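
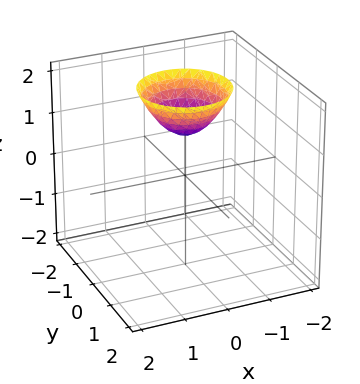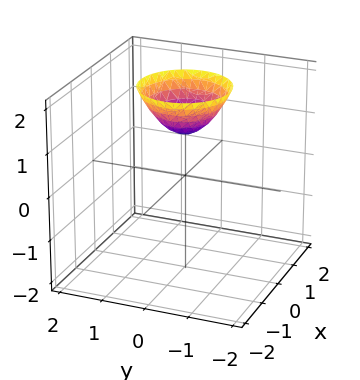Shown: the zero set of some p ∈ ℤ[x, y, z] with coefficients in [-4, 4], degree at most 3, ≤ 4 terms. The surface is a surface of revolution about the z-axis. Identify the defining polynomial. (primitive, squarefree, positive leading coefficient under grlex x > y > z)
Degree: a generic line meets the surface in up to 2 points, so deg p = 2.
By symmetry, the surface is invariant under rotation about z: p = q(x² + y², z).
From the axis intercepts and sections: no y-intercept at any integer in the box; it crosses the z-axis at the gridline z = 1; a circular section at z = 2 has radius exactly 1; no x-intercept at any integer in the box.
Matching integer coefficients to the picture gives p.

x^2 + y^2 - z + 1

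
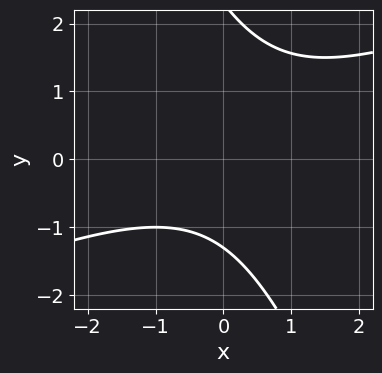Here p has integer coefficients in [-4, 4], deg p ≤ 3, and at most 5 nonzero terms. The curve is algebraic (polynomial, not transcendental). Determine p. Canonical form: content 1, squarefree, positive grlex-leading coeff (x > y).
x^2 - 2*x*y - y^2 + y + 3

1. deg p = 2.
2. From the axis intercepts and sections: the curve avoids every integer x-axis point in the box.
3. Solving for integer coefficients yields p as stated.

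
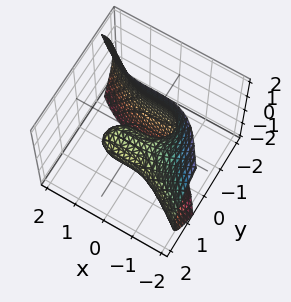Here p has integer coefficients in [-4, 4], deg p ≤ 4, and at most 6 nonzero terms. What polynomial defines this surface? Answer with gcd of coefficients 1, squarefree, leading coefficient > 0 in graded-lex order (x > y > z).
Degree: a generic line meets the surface in up to 3 points, so deg p = 3.
From the axis intercepts and sections: among the integer gridlines, it crosses the y-axis at y ∈ {-1, 0, 1}; one z-axis crossing is at z = 0.
These observations pin down the coefficients.

x^3 + 2*y^3 + 2*y*z^2 + z^2 - 2*y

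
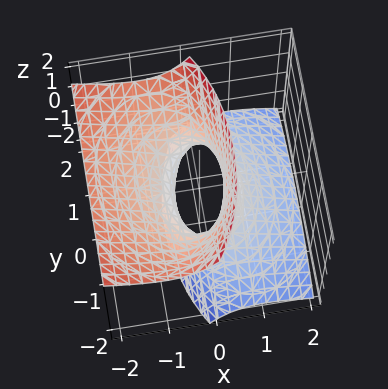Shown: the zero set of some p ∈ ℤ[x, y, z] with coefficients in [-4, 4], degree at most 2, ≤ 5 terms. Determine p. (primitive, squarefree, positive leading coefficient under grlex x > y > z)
2*x^2 + 3*x*z + y^2 - z^2 - 1

(a) deg p = 2. No degree-1 surface has this shape.
(b) Observable constraints: among the integer gridlines, it crosses the y-axis at y ∈ {-1, 1}; it misses every integer gridline on the z-axis.
(c) These observations pin down the coefficients.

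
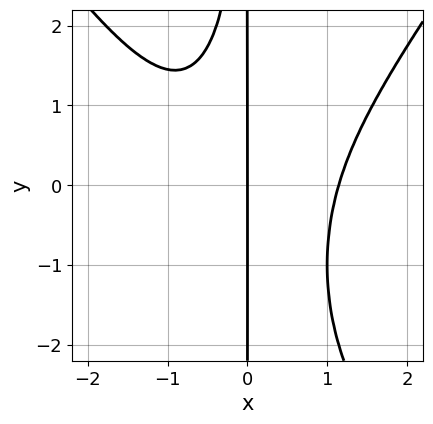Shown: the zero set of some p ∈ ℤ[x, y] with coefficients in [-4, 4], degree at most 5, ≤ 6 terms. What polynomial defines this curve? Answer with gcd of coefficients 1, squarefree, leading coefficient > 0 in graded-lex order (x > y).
(a) Degree: a generic line meets the curve in up to 4 points, so deg p = 4.
(b) Checking where it meets the axes: one x-axis crossing is at x = 0; every point of the y-axis in the box is on the curve.
(c) Fitting integer coefficients to these (and the overall shape) gives p.

2*x^4 - x^2*y^2 - 2*x^2*y - 3*x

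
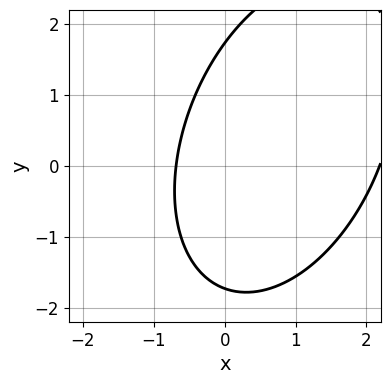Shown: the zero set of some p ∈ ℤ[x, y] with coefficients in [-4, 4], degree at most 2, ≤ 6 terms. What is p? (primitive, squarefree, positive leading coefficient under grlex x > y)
1. deg p = 2. The shape is more complex than any degree-1 curve.
2. The integer polynomial consistent with all of this is the stated p.

2*x^2 - x*y + y^2 - 3*x - 3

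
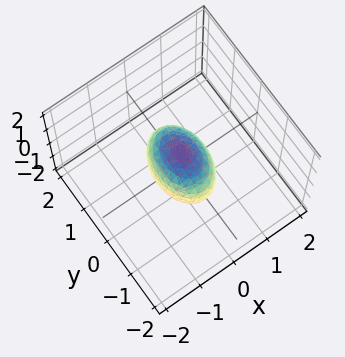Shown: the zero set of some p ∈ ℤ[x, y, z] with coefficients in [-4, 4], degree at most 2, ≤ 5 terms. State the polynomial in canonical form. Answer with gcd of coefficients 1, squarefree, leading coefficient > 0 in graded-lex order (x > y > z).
2*x^2 + y^2 + z^2 - 1

Degree: bounded and convex; a quadric, so deg p = 2.
Symmetries: it's symmetric under x → −x, forcing even powers of x; it's symmetric under y → −y, forcing even powers of y; it's symmetric under z → −z, forcing even powers of z.
Reading off the gridlines: among the integer gridlines, it crosses the y-axis at y ∈ {-1, 1}; among the integer gridlines, it crosses the z-axis at z ∈ {-1, 1}.
Solving for integer coefficients yields p as stated.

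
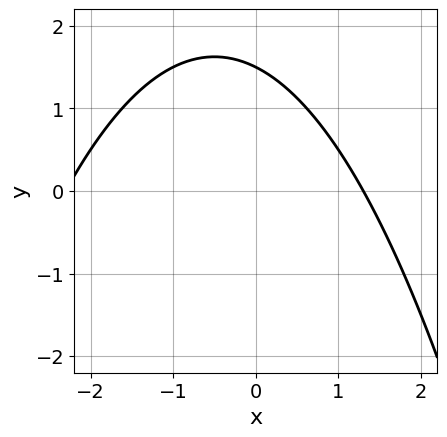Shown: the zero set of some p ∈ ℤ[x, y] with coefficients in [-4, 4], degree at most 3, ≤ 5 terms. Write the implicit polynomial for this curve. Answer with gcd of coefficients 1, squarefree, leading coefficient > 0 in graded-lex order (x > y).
First, deg p = 2. No degree-1 curve has this shape.
Finally, matching integer coefficients to the picture gives p.

x^2 + x + 2*y - 3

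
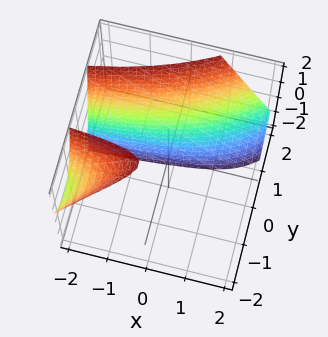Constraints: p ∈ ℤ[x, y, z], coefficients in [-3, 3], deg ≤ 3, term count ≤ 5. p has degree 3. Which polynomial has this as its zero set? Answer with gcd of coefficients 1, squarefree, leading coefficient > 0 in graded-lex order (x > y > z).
2*x*y^2 - 2*y^3 + 2*y*z + 3

(a) The picture has 2 separate pieces. They look like related sheets of one shape, so recover p as a whole.
(b) Degree: no degree-2 surface has this shape, so deg p = 3.
(c) Checking where it meets the axes: it misses every integer gridline on the x-axis; no z-intercept at any integer in the box.
(d) Putting this together gives p.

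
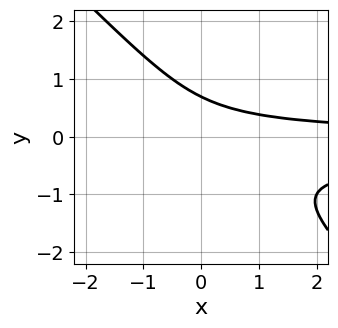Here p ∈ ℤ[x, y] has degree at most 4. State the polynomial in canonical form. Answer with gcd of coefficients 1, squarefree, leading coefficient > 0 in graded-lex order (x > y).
3*x*y^2 + 3*y^3 + x*y - 1

deg p = 3. The shape is more complex than any degree-2 curve.
Observable constraints: it misses every integer gridline on the x-axis.
Solving for integer coefficients yields p as stated.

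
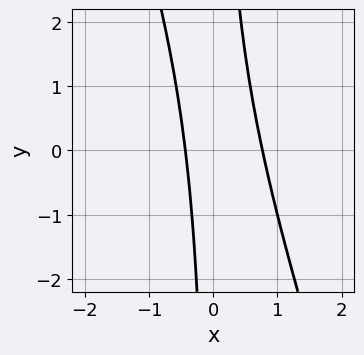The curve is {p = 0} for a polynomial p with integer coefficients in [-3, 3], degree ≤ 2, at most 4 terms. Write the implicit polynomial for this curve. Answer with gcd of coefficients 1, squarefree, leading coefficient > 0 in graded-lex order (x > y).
3*x^2 + x*y - x - 1

(a) Degree: a generic line meets the curve in up to 2 points, so deg p = 2.
(b) Reading off the gridlines: it misses every integer gridline on the y-axis.
(c) The integer polynomial consistent with all of this is the stated p.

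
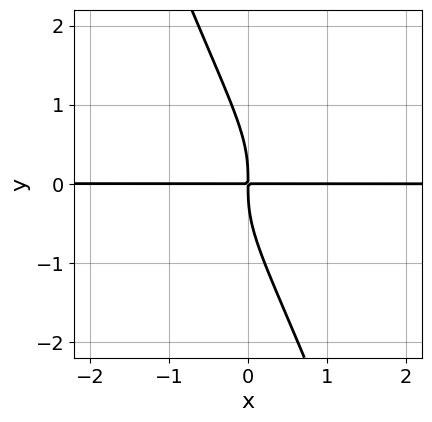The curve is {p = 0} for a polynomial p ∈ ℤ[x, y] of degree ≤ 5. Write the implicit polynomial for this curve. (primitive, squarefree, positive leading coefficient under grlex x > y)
1. The degree is 4 — no degree-3 curve has this shape.
2. From the visible intercepts: the visible x-axis segment lies entirely on the curve.
3. Fitting integer coefficients to these (and the overall shape) gives p.

x^2*y^2 + 3*x*y^3 + y^4 + 2*x*y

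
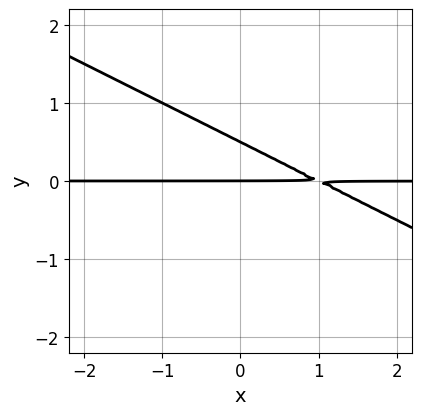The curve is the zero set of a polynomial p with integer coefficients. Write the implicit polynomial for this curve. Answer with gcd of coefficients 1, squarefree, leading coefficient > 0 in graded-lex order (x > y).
x*y + 2*y^2 - y

First, the degree is 2 — the shape is more complex than any degree-1 curve.
Then, reading off the gridlines: every point of the x-axis in the box is on the curve; one y-axis crossing is at y = 0.
Finally, putting this together gives p.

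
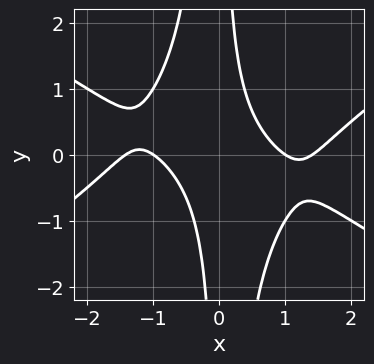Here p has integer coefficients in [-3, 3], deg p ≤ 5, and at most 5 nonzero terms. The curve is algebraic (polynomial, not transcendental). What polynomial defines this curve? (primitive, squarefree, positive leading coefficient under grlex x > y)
First, degree: no degree-3 curve has this shape, so deg p = 4.
Then, against the integer gridlines: the x-axis gridline crossings are at x ∈ {-1, 1}; it misses every integer gridline on the y-axis.
Finally, together with the visible shape, these determine p as stated.

x^4 - 3*x^2*y^2 - 3*x^2 - 3*x*y + 2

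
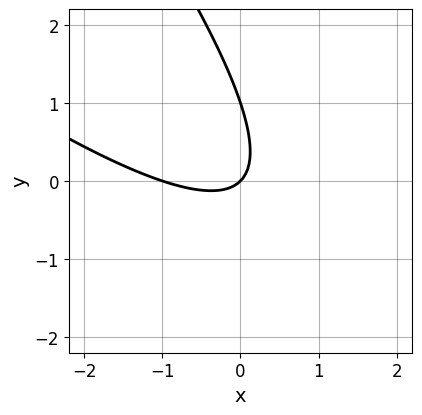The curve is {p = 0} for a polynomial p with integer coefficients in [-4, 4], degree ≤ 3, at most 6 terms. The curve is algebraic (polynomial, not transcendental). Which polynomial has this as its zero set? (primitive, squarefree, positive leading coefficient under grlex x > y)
First, the degree is 2 — no degree-1 curve has this shape.
Then, reading off the gridlines: the x-axis gridline crossings are at x ∈ {-1, 0}; among the integer gridlines, it crosses the y-axis at y ∈ {0, 1}.
Finally, these observations pin down the coefficients.

x^2 + 2*x*y + y^2 + x - y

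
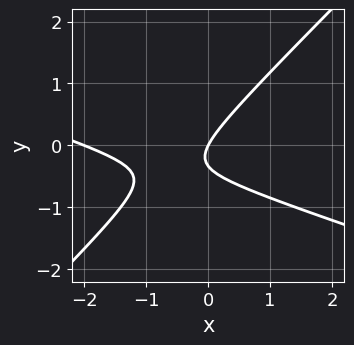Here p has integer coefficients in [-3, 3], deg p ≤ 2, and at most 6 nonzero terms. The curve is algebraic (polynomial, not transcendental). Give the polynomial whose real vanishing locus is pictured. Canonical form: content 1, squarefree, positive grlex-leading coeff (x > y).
1. deg p = 2. No degree-1 curve has this shape.
2. Reading off the gridlines: the x-axis gridline crossings are at x ∈ {-2, 0}; it meets the y-axis at y = 0 (among the integer gridlines).
3. Together with the visible shape, these determine p as stated.

x^2 + 2*x*y - 3*y^2 + 2*x - y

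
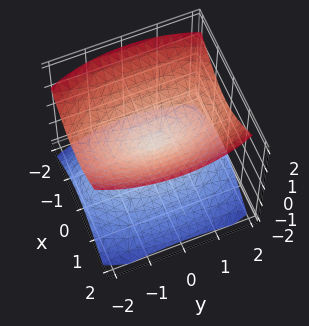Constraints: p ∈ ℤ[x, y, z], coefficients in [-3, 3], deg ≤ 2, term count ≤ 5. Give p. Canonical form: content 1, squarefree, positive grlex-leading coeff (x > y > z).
I count 2 distinct pieces.
Degree: a double cone through the origin; a quadric, so deg p = 2.
Symmetries: mirror symmetry z ↦ −z ⇒ only even powers of z; mirror symmetry y ↦ −y ⇒ only even powers of y; mirror symmetry x ↦ −x ⇒ only even powers of x.
Against the integer gridlines: it crosses the z-axis at the gridline z = 0; one x-axis crossing is at x = 0.
Together with the visible shape, these determine p as stated.

3*x^2 + y^2 - 3*z^2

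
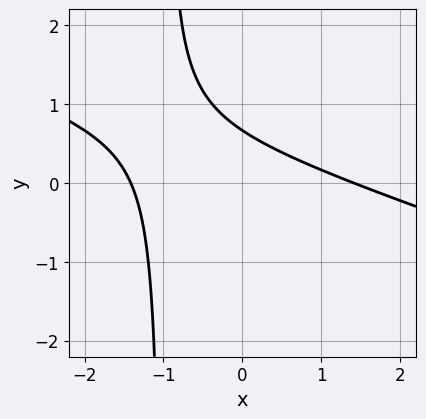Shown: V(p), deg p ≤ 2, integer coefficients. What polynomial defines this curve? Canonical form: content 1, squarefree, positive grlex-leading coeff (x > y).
x^2 + 3*x*y + 3*y - 2

First, deg p = 2. No degree-1 curve has this shape.
Finally, matching integer coefficients to the picture gives p.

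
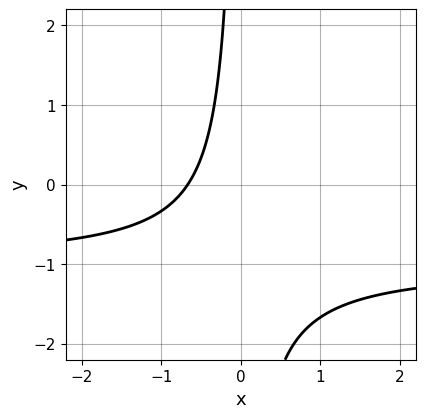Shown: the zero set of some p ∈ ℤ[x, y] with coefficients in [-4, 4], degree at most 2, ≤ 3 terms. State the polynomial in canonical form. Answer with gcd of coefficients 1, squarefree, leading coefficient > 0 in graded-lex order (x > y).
First, deg p = 2. A generic line meets the curve in up to 2 points.
Then, checking where it meets the axes: no y-intercept at any integer in the box.
Finally, fitting integer coefficients to these (and the overall shape) gives p.

3*x*y + 3*x + 2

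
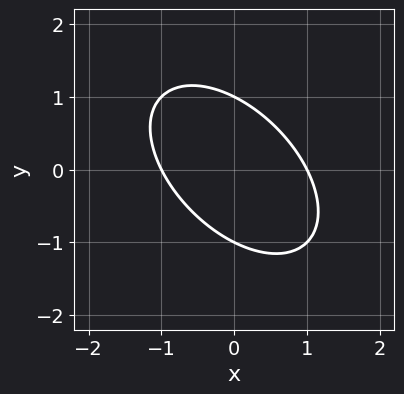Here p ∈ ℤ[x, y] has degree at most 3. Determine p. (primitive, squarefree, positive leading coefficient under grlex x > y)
x^2 + x*y + y^2 - 1

The degree is 2 — a generic line meets the curve in up to 2 points.
Observable constraints: the y-axis gridline crossings are at y ∈ {-1, 1}; the x-axis gridline crossings are at x ∈ {-1, 1}.
Fitting integer coefficients to these (and the overall shape) gives p.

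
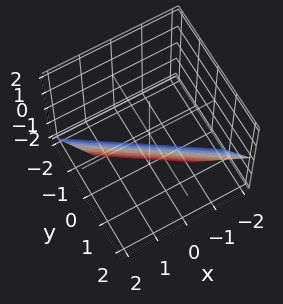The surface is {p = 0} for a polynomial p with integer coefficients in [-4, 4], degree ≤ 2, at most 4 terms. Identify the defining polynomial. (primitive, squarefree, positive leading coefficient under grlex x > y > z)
1. Degree: the surface is flat (a plane), so deg p = 1.
2. Reading off the gridlines: it crosses the z-axis at the gridline z = -1; it meets the x-axis at x = 1 (among the integer gridlines).
3. Putting this together gives p.

2*x + 3*y - 2*z - 2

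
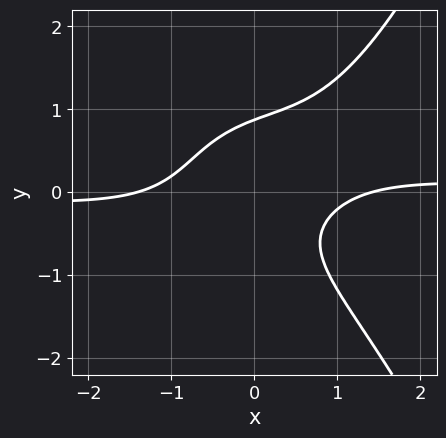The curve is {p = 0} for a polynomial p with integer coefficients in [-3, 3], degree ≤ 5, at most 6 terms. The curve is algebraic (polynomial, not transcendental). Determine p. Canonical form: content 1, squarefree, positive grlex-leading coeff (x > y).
1. deg p = 4. A generic line meets the curve in up to 4 points.
2. Solving for integer coefficients yields p as stated.

2*x^3*y - 3*y^3 - x^2 + 3*x*y + 2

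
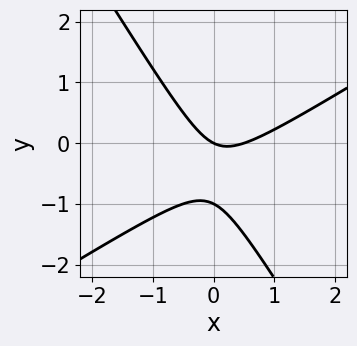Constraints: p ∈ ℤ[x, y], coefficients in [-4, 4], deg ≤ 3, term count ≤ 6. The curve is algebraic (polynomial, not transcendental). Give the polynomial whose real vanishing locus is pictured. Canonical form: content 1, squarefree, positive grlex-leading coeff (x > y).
(a) deg p = 2.
(b) From the axis intercepts and sections: one x-axis crossing is at x = 0; among the integer gridlines, it crosses the y-axis at y ∈ {-1, 0}.
(c) Putting this together gives p.

2*x^2 - 2*x*y - 2*y^2 - x - 2*y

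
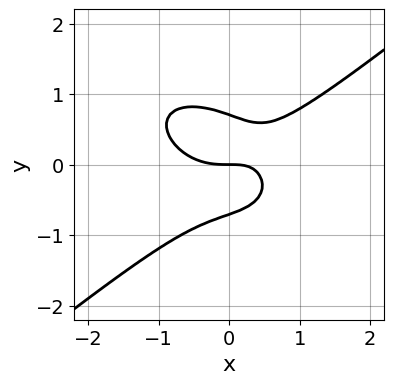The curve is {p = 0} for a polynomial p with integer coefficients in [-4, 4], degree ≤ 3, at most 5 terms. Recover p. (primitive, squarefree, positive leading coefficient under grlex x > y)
Degree: no degree-2 curve has this shape, so deg p = 3.
Observable constraints: one y-axis crossing is at y = 0; one x-axis crossing is at x = 0.
Putting this together gives p.

x^3 - 2*y^3 - x*y + y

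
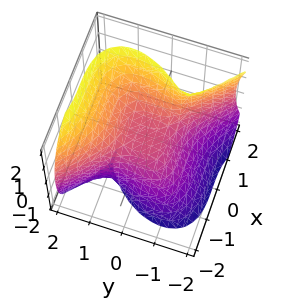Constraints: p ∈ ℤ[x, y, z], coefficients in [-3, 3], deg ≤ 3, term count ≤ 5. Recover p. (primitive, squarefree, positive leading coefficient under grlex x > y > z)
1. The degree is 3 — no degree-2 surface has this shape.
2. From the visible intercepts: it meets the x-axis at x = 0 (among the integer gridlines); it crosses the z-axis at the gridline z = 0; it meets the y-axis at y = 0 (among the integer gridlines).
3. Putting this together gives p.

3*x^3 + 3*y^3 - 2*y*z^2 - 3*z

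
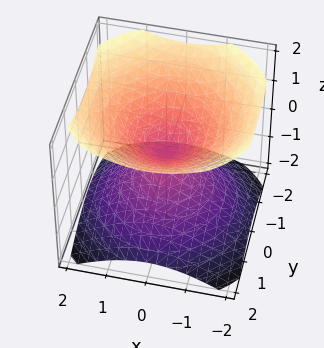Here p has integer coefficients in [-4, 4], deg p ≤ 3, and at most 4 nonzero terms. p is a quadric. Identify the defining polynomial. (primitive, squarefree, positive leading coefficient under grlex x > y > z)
1. There are 2 components. Treating them together as one polynomial.
2. Degree: two nappes meeting at a single point; a quadric, so deg p = 2.
3. Symmetries: the z ↦ −z reflection is a symmetry, so z appears only in even powers; the z-axis is an axis of rotation, so x and y enter only as x² + y².
4. From the visible intercepts: it crosses the z-axis at the gridline z = 0; one y-axis crossing is at y = 0.
5. The integer polynomial consistent with all of this is the stated p.

2*x^2 + 2*y^2 - 3*z^2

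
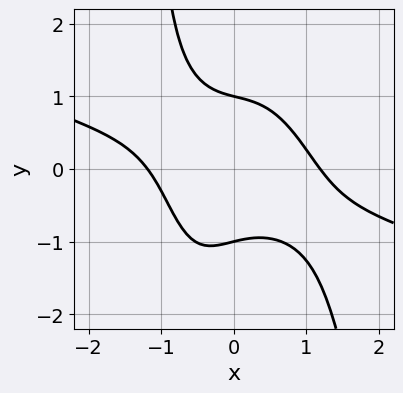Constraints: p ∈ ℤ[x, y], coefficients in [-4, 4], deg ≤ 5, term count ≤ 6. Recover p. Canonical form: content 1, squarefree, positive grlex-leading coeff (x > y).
(a) deg p = 4. No degree-3 curve has this shape.
(b) From the visible intercepts: the y-axis gridline crossings are at y ∈ {-1, 1}.
(c) Matching integer coefficients to the picture gives p.

x^4 + 3*x^3*y + x*y^2 + 2*y^2 - 2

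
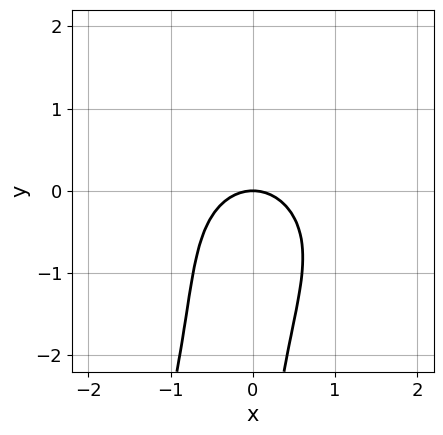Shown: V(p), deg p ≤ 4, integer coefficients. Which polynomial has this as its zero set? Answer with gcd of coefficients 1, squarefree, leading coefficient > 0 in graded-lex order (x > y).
First, deg p = 4. A generic line meets the curve in up to 4 points.
Then, from the axis intercepts and sections: it meets the x-axis at x = 0 (among the integer gridlines); it crosses the y-axis at the gridline y = 0.
Finally, assembling these constraints gives the stated polynomial.

2*x^4 + 3*x^2*y^2 - x*y^3 + 3*x^2 + 3*y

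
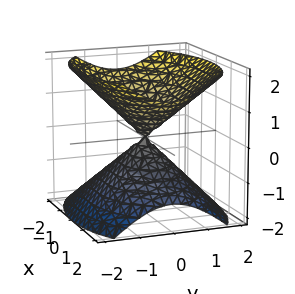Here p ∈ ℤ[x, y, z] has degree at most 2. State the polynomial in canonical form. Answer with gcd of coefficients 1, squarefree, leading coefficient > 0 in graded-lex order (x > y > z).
1. There are 2 components. They look like related sheets of one shape, so recover p as a whole.
2. Degree: a double cone through the origin; a quadric, so deg p = 2.
3. Symmetries: it's symmetric under z → −z, forcing even powers of z; it's symmetric under y → −y, forcing even powers of y; it's symmetric under x → −x, forcing even powers of x.
4. From the axis intercepts and sections: it meets the y-axis at y = 0 (among the integer gridlines); one x-axis crossing is at x = 0.
5. Putting this together gives p.

x^2 + 2*y^2 - 2*z^2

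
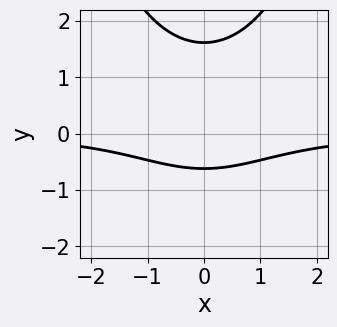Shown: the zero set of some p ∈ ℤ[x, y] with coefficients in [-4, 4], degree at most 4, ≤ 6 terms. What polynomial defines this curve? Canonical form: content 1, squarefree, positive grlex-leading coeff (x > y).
2*x^2*y - 3*y^2 + 3*y + 3

First, deg p = 3. The shape is more complex than any degree-2 curve.
Then, symmetries: it's symmetric under x → −x, forcing even powers of x.
Next, checking where it meets the axes: the curve avoids every integer x-axis point in the box.
Finally, assembling these constraints gives the stated polynomial.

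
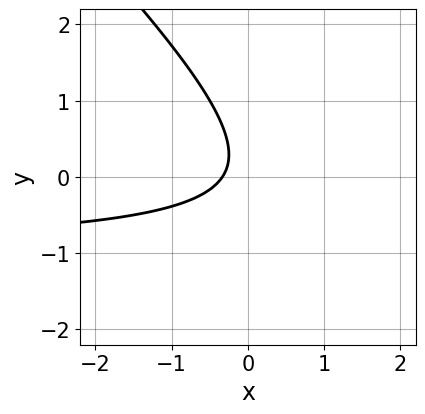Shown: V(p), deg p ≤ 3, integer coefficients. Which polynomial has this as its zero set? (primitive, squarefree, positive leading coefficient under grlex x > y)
1. Degree: a generic line meets the curve in up to 2 points, so deg p = 2.
2. Reading off the gridlines: no y-intercept at any integer in the box.
3. The integer polynomial consistent with all of this is the stated p.

3*x*y + 3*y^2 + 3*x - y + 1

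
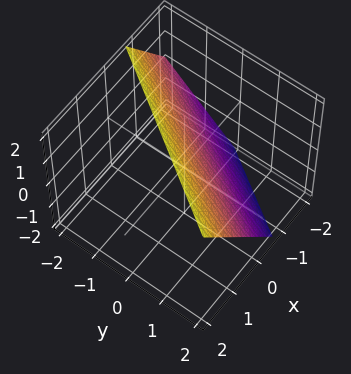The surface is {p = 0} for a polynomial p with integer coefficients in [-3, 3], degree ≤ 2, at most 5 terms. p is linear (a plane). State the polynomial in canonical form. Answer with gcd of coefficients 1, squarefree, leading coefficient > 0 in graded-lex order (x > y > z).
1. The degree is 1 — every cross-section is a straight line — this is a plane.
2. Reading off the gridlines: one y-axis crossing is at y = 1; it meets the z-axis at z = 1 (among the integer gridlines).
3. Solving for integer coefficients yields p as stated.

3*x - 2*y - 2*z + 2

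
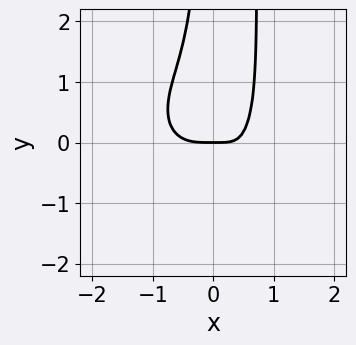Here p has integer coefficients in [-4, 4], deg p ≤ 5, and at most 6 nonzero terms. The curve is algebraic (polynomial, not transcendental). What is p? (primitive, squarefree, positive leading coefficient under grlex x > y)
(a) The degree is 4 — the shape is more complex than any degree-3 curve.
(b) Observable constraints: one x-axis crossing is at x = 0; one y-axis crossing is at y = 0.
(c) Solving for integer coefficients yields p as stated.

3*x^4 + 3*x^2*y^2 - 2*x*y^2 + 2*x*y - 2*y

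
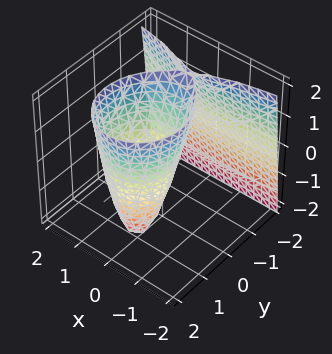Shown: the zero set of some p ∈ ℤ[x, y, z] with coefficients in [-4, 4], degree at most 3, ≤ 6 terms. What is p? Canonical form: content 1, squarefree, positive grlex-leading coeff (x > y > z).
x^2*y + y^3 + 2*x^2 - 3*y - z

First, the degree is 3 — a generic line meets the surface in up to 3 points.
Then, against the integer gridlines: it crosses the x-axis at the gridline x = 0; it meets the z-axis at z = 0 (among the integer gridlines); one y-axis crossing is at y = 0.
Finally, putting this together gives p.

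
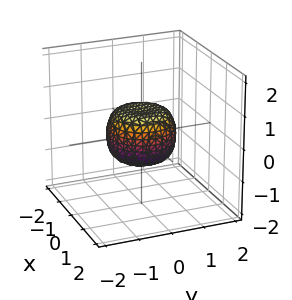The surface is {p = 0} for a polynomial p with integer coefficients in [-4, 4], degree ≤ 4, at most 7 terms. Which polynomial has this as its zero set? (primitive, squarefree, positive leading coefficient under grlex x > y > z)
(a) Degree: a generic line meets the surface in up to 4 points, so deg p = 4.
(b) Symmetry: every cross-section ⟂ z is a circle, so x, y appear only via x² + y².
(c) Observable constraints: among the integer gridlines, it crosses the x-axis at x ∈ {-1, 1}; the y-axis gridline crossings are at y ∈ {-1, 1}; a circular section at z = 0 has radius exactly 1.
(d) Matching integer coefficients to the picture gives p.

2*x^4 + 4*x^2*y^2 + 2*y^4 - x^2 - y^2 + 2*z^2 - 1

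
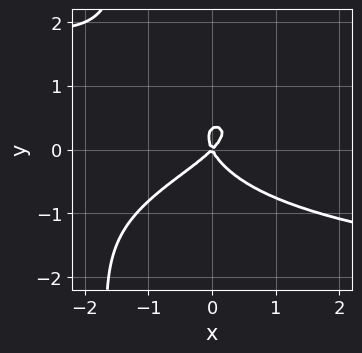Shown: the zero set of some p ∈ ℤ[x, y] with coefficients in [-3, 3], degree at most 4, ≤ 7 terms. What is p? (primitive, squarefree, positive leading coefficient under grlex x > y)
2*x*y^3 + 3*y^3 + 2*x^2 - x*y - y^2

deg p = 4.
Checking where it meets the axes: one x-axis crossing is at x = 0; it crosses the y-axis at the gridline y = 0.
The integer polynomial consistent with all of this is the stated p.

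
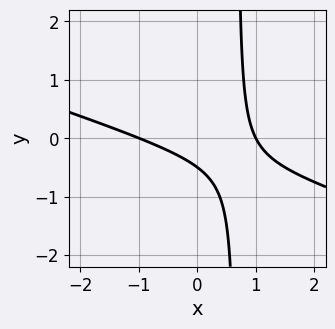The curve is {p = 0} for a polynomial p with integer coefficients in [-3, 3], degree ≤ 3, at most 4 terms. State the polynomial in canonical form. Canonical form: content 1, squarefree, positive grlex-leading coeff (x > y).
deg p = 2. No degree-1 curve has this shape.
Checking where it meets the axes: among the integer gridlines, it crosses the x-axis at x ∈ {-1, 1}.
The integer polynomial consistent with all of this is the stated p.

x^2 + 3*x*y - 2*y - 1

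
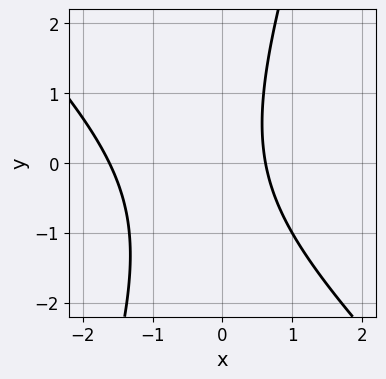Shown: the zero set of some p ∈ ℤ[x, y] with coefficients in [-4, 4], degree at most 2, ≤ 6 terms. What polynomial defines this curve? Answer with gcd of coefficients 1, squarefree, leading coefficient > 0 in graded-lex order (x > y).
3*x^2 + 2*x*y - y^2 + 3*x - 3

Degree: no degree-1 curve has this shape, so deg p = 2.
From the visible intercepts: no y-intercept at any integer in the box.
These observations pin down the coefficients.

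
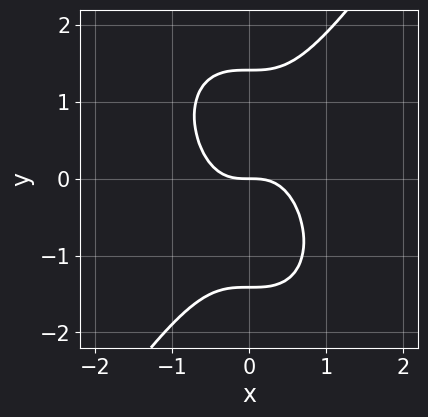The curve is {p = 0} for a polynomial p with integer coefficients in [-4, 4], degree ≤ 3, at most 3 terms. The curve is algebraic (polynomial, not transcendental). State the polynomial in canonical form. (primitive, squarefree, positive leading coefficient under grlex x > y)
3*x^3 - y^3 + 2*y

deg p = 3.
From the axis intercepts and sections: it crosses the x-axis at the gridline x = 0; it meets the y-axis at y = 0 (among the integer gridlines).
These observations pin down the coefficients.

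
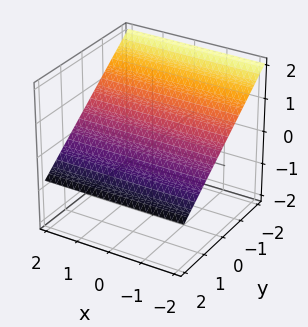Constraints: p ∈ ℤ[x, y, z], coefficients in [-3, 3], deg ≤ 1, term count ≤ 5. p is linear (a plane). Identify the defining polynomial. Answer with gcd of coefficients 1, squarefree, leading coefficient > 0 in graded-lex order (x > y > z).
2*y + 3*z - 2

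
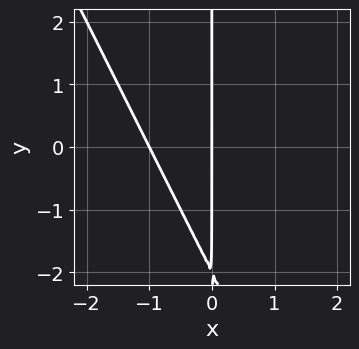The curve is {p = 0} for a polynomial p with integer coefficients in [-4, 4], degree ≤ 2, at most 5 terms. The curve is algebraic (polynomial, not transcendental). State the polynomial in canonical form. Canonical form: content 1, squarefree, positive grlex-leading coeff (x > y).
Degree: the shape is more complex than any degree-1 curve, so deg p = 2.
From the axis intercepts and sections: the visible y-axis segment lies entirely on the curve; the x-axis gridline crossings are at x ∈ {-1, 0}.
These observations pin down the coefficients.

2*x^2 + x*y + 2*x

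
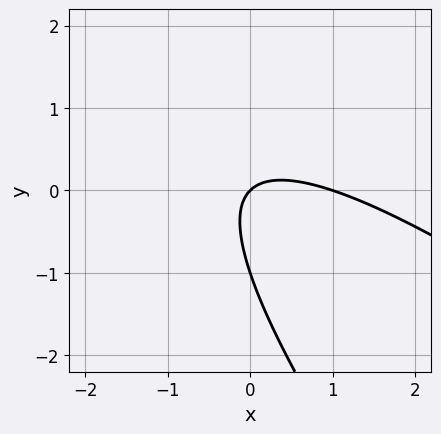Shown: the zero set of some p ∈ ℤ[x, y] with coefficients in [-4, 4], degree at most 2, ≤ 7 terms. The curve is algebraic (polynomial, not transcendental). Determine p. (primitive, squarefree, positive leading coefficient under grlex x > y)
1. The degree is 2 — a generic line meets the curve in up to 2 points.
2. Observable constraints: among the integer gridlines, it crosses the y-axis at y ∈ {-1, 0}; the x-axis gridline crossings are at x ∈ {0, 1}.
3. These observations pin down the coefficients.

x^2 + 2*x*y + y^2 - x + y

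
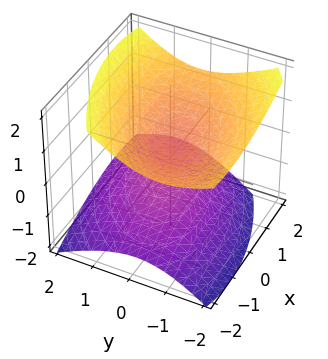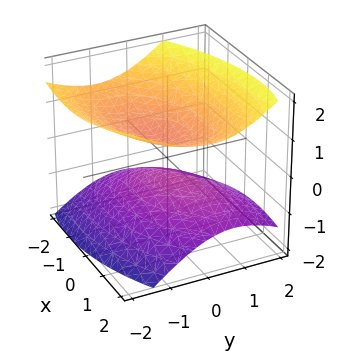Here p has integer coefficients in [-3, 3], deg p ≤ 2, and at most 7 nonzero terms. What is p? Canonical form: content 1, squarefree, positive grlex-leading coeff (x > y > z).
x^2 - x*y + 2*y^2 + y*z - 3*z^2 + 1

First, there are 2 components. Treating them together as one polynomial.
Next, degree: the shape is more complex than any degree-1 surface, so deg p = 2.
Next, against the integer gridlines: no y-intercept at any integer in the box; it misses every integer gridline on the x-axis.
Finally, solving for integer coefficients yields p as stated.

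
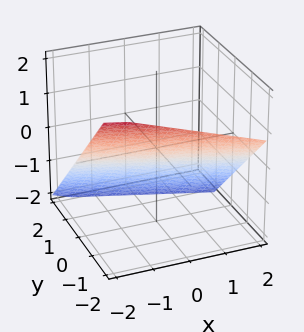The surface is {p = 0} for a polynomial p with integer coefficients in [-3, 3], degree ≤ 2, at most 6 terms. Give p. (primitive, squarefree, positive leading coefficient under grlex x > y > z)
x + 3*y + 3*z + 2

Degree: the surface is flat (a plane), so deg p = 1.
Observable constraints: it meets the x-axis at x = -2 (among the integer gridlines).
These observations pin down the coefficients.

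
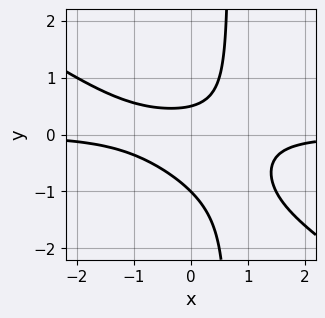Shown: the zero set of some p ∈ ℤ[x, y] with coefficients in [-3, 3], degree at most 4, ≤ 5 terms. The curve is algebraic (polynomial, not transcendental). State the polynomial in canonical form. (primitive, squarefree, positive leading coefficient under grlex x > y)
1. The degree is 3 — a generic line meets the curve in up to 3 points.
2. Against the integer gridlines: no x-intercept at any integer in the box; it meets the y-axis at y = -1 (among the integer gridlines).
3. Solving for integer coefficients yields p as stated.

2*x^2*y + 3*x*y^2 - 2*y^2 - y + 1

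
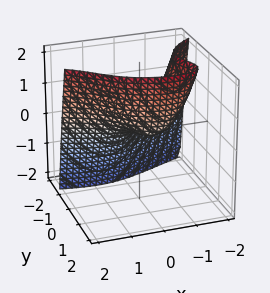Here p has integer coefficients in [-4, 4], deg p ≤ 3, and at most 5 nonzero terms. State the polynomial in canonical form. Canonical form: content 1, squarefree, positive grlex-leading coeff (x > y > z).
3*y^3 + 2*x^2 + 3*x*y + y*z - 2*z

First, degree: a generic line meets the surface in up to 3 points, so deg p = 3.
Next, from the axis intercepts and sections: it crosses the x-axis at the gridline x = 0; it meets the y-axis at y = 0 (among the integer gridlines); it crosses the z-axis at the gridline z = 0.
Finally, together with the visible shape, these determine p as stated.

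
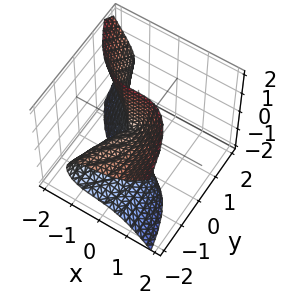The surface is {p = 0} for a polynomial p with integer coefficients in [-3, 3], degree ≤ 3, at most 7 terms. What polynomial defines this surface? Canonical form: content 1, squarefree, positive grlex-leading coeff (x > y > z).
(a) Degree: a generic line meets the surface in up to 3 points, so deg p = 3.
(b) From the visible intercepts: every point of the z-axis in the box is on the surface.
(c) These observations pin down the coefficients.

3*x^3 + 3*y*z^2 + x^2 - x*y + y^2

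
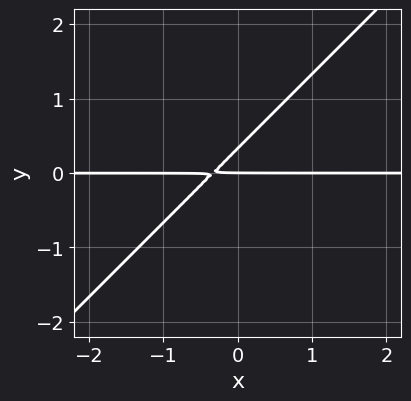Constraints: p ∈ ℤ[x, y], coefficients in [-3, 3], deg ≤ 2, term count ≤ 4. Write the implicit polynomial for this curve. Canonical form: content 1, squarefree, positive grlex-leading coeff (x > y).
deg p = 2. No degree-1 curve has this shape.
Against the integer gridlines: every point of the x-axis in the box is on the curve; it meets the y-axis at y = 0 (among the integer gridlines).
Assembling these constraints gives the stated polynomial.

3*x*y - 3*y^2 + y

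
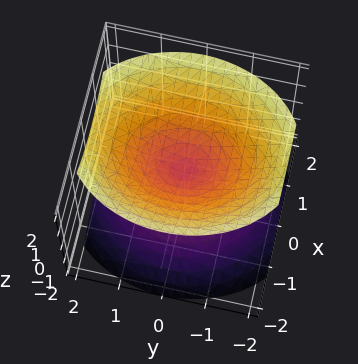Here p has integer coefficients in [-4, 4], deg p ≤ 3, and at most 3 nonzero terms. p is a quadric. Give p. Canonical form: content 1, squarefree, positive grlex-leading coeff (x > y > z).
3*x^2 + 2*y^2 - 3*z^2

I count 2 distinct pieces. Treating them together as one polynomial.
Degree: two nappes meeting at a single point; a quadric, so deg p = 2.
Symmetries: it's symmetric under y → −y, forcing even powers of y; it's symmetric under x → −x, forcing even powers of x; the z ↦ −z reflection is a symmetry, so z appears only in even powers.
Reading off the gridlines: it crosses the y-axis at the gridline y = 0; it meets the x-axis at x = 0 (among the integer gridlines); it crosses the z-axis at the gridline z = 0.
Together with the visible shape, these determine p as stated.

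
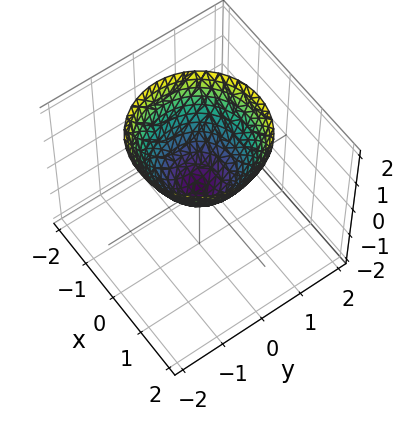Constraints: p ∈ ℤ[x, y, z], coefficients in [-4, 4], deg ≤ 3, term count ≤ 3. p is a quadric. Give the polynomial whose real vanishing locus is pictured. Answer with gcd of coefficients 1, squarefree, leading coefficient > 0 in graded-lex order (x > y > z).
First, deg p = 2.
Then, symmetries: rotational symmetry about the z-axis ⇒ p depends on x, y only through x² + y².
Next, observable constraints: a circular section at z = 1 has radius exactly 1; one y-axis crossing is at y = 0; one x-axis crossing is at x = 0.
Finally, the integer polynomial consistent with all of this is the stated p.

x^2 + y^2 - z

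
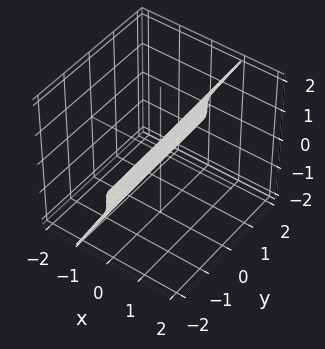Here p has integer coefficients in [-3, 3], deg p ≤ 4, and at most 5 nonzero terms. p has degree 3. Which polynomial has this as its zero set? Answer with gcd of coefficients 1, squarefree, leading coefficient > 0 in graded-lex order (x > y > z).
2*x^3 + x^2*y + x*z^2 - z^3 + x

(a) Degree: no degree-2 surface has this shape, so deg p = 3.
(b) Against the integer gridlines: it meets the x-axis at x = 0 (among the integer gridlines); every point of the y-axis in the box is on the surface; it meets the z-axis at z = 0 (among the integer gridlines).
(c) Assembling these constraints gives the stated polynomial.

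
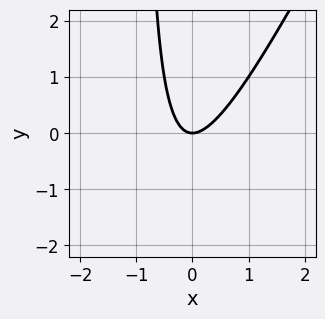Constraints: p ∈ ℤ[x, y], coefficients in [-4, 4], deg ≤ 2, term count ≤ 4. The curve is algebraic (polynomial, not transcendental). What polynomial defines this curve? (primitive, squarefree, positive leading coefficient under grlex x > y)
2*x^2 - x*y - y

First, deg p = 2. No degree-1 curve has this shape.
Then, observable constraints: one x-axis crossing is at x = 0; one y-axis crossing is at y = 0.
Finally, fitting integer coefficients to these (and the overall shape) gives p.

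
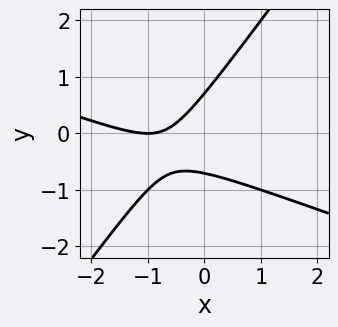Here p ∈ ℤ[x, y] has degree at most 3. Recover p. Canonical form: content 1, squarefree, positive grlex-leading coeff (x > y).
x^2 + 2*x*y - 2*y^2 + 2*x + 1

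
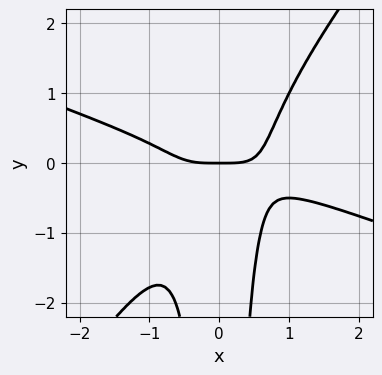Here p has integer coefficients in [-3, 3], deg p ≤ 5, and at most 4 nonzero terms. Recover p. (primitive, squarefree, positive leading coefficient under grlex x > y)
x^4 + 2*x^3*y - 2*x^2*y^2 - y

Degree: a generic line meets the curve in up to 4 points, so deg p = 4.
Checking where it meets the axes: one x-axis crossing is at x = 0; it crosses the y-axis at the gridline y = 0.
Fitting integer coefficients to these (and the overall shape) gives p.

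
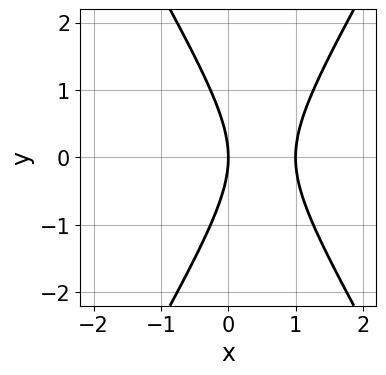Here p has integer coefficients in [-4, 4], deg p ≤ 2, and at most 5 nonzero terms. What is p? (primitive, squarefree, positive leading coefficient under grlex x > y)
First, degree: a generic line meets the curve in up to 2 points, so deg p = 2.
Next, symmetries: the y ↦ −y reflection is a symmetry, so y appears only in even powers.
Then, against the integer gridlines: among the integer gridlines, it crosses the x-axis at x ∈ {0, 1}; one y-axis crossing is at y = 0.
Finally, putting this together gives p.

3*x^2 - y^2 - 3*x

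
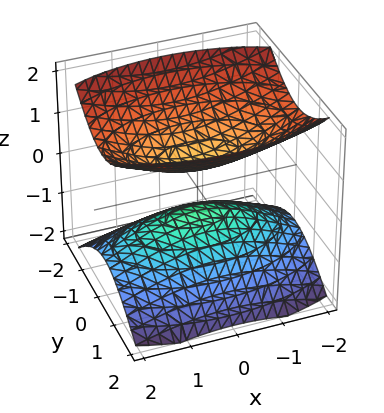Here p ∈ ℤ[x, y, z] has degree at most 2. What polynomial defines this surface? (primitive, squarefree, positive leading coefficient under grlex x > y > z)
x^2 + 3*y^2 - 3*z^2 + 1

1. The picture has 2 separate pieces. They look like related sheets of one shape, so recover p as a whole.
2. deg p = 2. Two sheets facing apart; a quadric.
3. Symmetries: it's symmetric under y → −y, forcing even powers of y; mirror symmetry z ↦ −z ⇒ only even powers of z; mirror symmetry x ↦ −x ⇒ only even powers of x.
4. Observable constraints: the surface avoids every integer y-axis point in the box; the surface avoids every integer x-axis point in the box.
5. These observations pin down the coefficients.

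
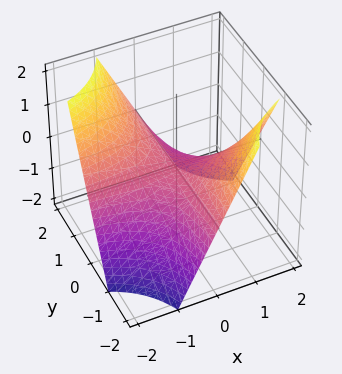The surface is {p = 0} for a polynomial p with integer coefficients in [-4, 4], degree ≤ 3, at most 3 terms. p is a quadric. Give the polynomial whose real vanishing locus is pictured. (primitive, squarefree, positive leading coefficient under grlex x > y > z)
x*y + z

1. deg p = 2. A hyperbolic paraboloid; a quadric.
2. Checking where it meets the axes: the visible x-axis segment lies entirely on the surface; it meets the z-axis at z = 0 (among the integer gridlines); every point of the y-axis in the box is on the surface.
3. Matching integer coefficients to the picture gives p.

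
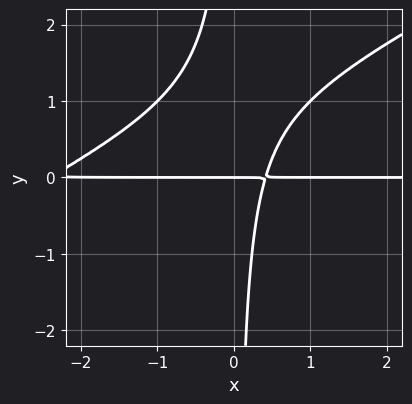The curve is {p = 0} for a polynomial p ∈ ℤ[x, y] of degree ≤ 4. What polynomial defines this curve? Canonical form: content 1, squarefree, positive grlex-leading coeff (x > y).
First, the degree is 3 — a generic line meets the curve in up to 3 points.
Next, against the integer gridlines: one y-axis crossing is at y = 0; the visible x-axis segment lies entirely on the curve.
Finally, assembling these constraints gives the stated polynomial.

x^2*y - 2*x*y^2 + 2*x*y - y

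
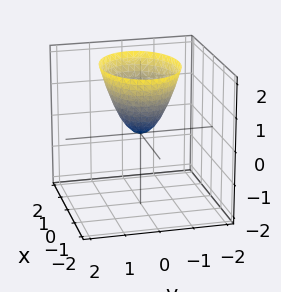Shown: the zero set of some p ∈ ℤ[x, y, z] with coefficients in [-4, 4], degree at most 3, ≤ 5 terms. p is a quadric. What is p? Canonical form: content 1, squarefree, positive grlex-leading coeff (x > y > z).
2*x^2 + 3*y^2 - 2*z

The degree is 2 — a single bowl opening along one axis; a quadric.
Symmetries: the y ↦ −y reflection is a symmetry, so y appears only in even powers; mirror symmetry x ↦ −x ⇒ only even powers of x.
Checking where it meets the axes: one z-axis crossing is at z = 0; it crosses the y-axis at the gridline y = 0.
The integer polynomial consistent with all of this is the stated p.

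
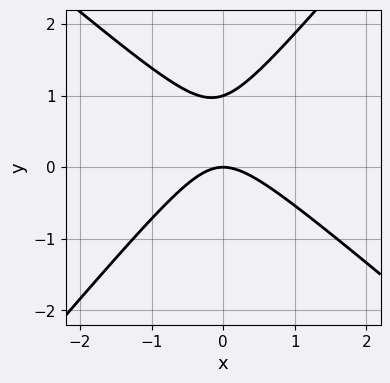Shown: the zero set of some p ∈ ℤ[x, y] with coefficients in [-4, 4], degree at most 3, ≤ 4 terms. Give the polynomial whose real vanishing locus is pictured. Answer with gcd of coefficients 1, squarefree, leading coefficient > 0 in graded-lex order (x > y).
First, degree: the shape is more complex than any degree-1 curve, so deg p = 2.
Then, from the visible intercepts: the y-axis gridline crossings are at y ∈ {0, 1}; one x-axis crossing is at x = 0.
Finally, the integer polynomial consistent with all of this is the stated p.

3*x^2 + x*y - 3*y^2 + 3*y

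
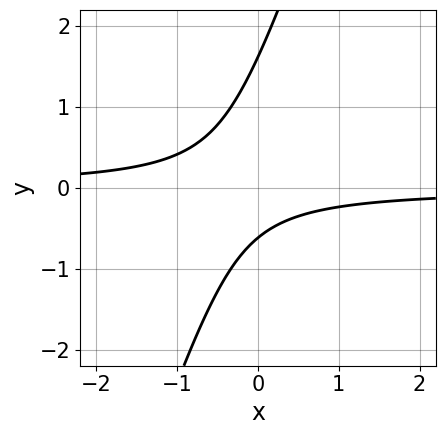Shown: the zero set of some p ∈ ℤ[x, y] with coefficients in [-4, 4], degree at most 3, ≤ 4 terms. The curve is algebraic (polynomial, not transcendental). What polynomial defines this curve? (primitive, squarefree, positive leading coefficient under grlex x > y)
3*x*y - y^2 + y + 1

Degree: the shape is more complex than any degree-1 curve, so deg p = 2.
From the visible intercepts: no x-intercept at any integer in the box.
Assembling these constraints gives the stated polynomial.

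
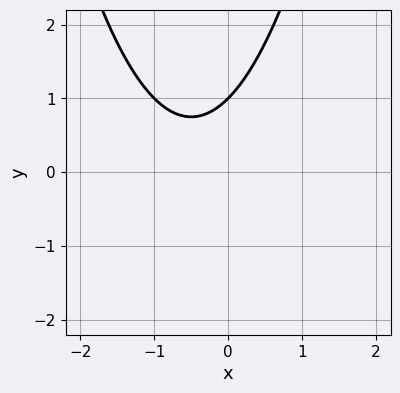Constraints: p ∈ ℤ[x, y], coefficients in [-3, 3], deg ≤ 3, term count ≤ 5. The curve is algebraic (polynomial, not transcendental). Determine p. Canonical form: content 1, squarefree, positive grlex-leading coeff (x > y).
x^2 + x - y + 1

(a) The degree is 2 — a generic line meets the curve in up to 2 points.
(b) Reading off the gridlines: it misses every integer gridline on the x-axis; it meets the y-axis at y = 1 (among the integer gridlines).
(c) Together with the visible shape, these determine p as stated.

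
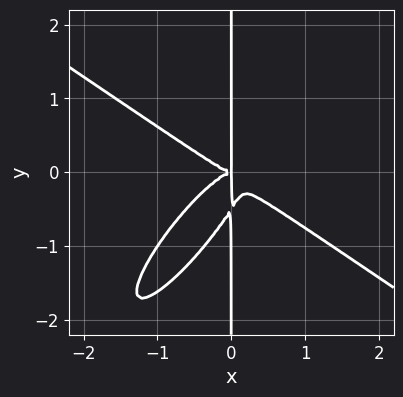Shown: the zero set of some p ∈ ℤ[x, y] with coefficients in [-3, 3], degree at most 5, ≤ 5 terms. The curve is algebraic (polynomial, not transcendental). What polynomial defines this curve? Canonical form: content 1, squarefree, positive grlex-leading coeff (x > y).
2*x^4 - 3*x^2*y^2 + 2*x*y^3 + x*y^2

(a) Degree: no degree-3 curve has this shape, so deg p = 4.
(b) Against the integer gridlines: every point of the y-axis in the box is on the curve.
(c) Assembling these constraints gives the stated polynomial.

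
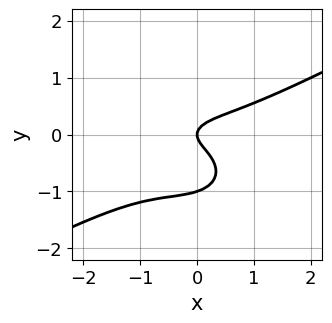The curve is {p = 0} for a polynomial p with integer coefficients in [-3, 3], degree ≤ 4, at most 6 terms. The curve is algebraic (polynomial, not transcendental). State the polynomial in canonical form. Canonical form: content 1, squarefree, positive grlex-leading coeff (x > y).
x^3 - x^2*y - 3*y^3 - 3*y^2 + x

(a) deg p = 3. A generic line meets the curve in up to 3 points.
(b) Reading off the gridlines: among the integer gridlines, it crosses the y-axis at y ∈ {-1, 0}; it meets the x-axis at x = 0 (among the integer gridlines).
(c) Together with the visible shape, these determine p as stated.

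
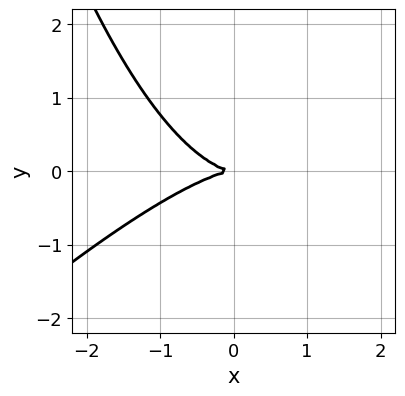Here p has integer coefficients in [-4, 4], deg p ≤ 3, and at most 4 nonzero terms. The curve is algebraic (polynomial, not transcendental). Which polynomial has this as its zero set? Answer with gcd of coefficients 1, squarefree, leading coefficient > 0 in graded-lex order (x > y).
x^3 - x^2*y + 3*y^2

(a) deg p = 3.
(b) Checking where it meets the axes: one x-axis crossing is at x = 0; it crosses the y-axis at the gridline y = 0.
(c) Matching integer coefficients to the picture gives p.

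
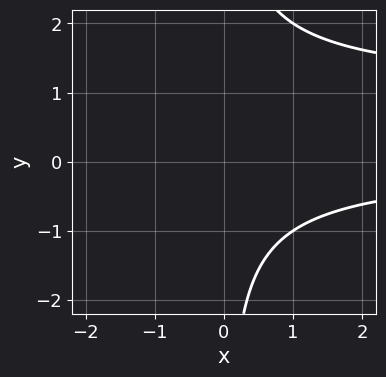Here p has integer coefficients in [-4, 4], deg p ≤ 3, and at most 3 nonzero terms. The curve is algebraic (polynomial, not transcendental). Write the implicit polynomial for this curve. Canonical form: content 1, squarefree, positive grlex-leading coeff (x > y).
x*y^2 - x*y - 2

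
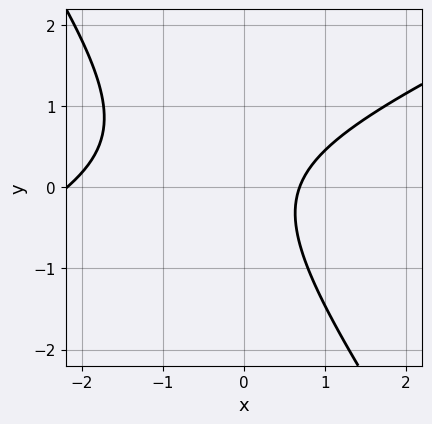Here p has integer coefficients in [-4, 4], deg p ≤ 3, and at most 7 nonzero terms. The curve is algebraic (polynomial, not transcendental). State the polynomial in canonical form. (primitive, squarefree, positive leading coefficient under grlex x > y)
First, degree: a generic line meets the curve in up to 2 points, so deg p = 2.
Then, against the integer gridlines: the curve avoids every integer y-axis point in the box.
Finally, these observations pin down the coefficients.

2*x^2 - 3*x*y - 3*y^2 + 3*x - 3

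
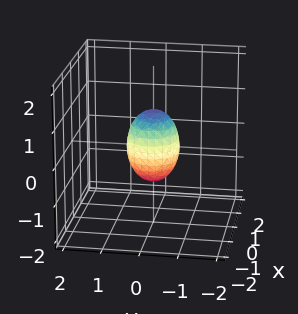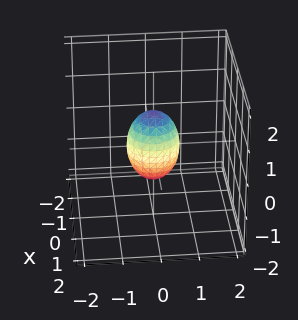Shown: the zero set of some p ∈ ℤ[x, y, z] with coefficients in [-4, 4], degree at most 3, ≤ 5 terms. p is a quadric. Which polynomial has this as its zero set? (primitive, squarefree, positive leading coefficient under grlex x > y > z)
First, degree: bounded and convex; a quadric, so deg p = 2.
Next, symmetries: the z-axis is an axis of rotation, so x and y enter only as x² + y²; the z ↦ −z reflection is a symmetry, so z appears only in even powers.
Next, observable constraints: a circular section at z = 0 has radius between 0 and 1; among the integer gridlines, it crosses the z-axis at z ∈ {-1, 1}.
Finally, assembling these constraints gives the stated polynomial.

2*x^2 + 2*y^2 + z^2 - 1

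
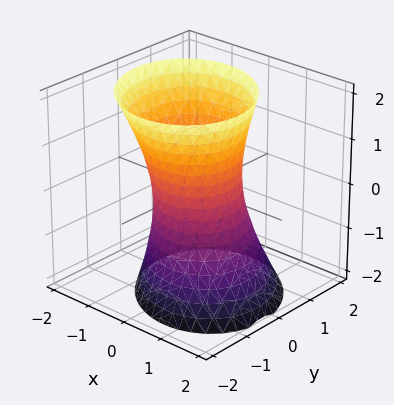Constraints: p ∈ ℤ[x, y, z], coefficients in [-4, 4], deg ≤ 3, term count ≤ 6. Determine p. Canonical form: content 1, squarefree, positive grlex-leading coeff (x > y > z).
3*x^2 + x*y + x*z + 3*y^2 - z^2 - 3

First, deg p = 2. The shape is more complex than any degree-1 surface.
Then, from the axis intercepts and sections: the x-axis gridline crossings are at x ∈ {-1, 1}; the y-axis gridline crossings are at y ∈ {-1, 1}.
Finally, together with the visible shape, these determine p as stated.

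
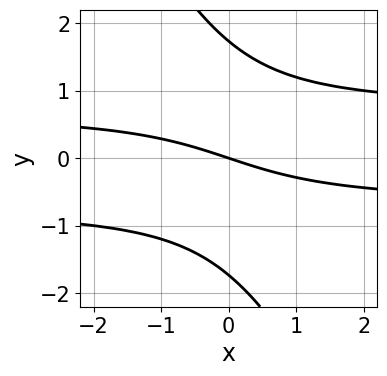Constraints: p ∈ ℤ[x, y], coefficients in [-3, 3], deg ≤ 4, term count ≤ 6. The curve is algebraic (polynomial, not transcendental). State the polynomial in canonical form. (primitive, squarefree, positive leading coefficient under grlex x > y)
First, degree: a generic line meets the curve in up to 3 points, so deg p = 3.
Next, from the axis intercepts and sections: one y-axis crossing is at y = 0; it crosses the x-axis at the gridline x = 0.
Finally, together with the visible shape, these determine p as stated.

2*x*y^2 + y^3 - x - 3*y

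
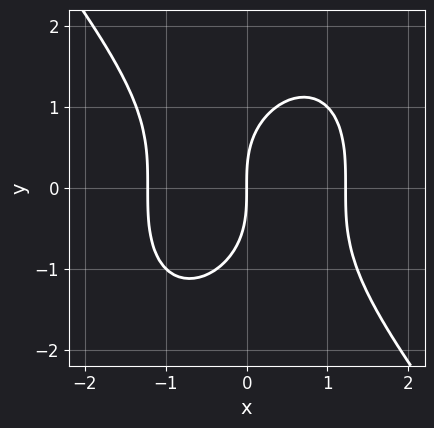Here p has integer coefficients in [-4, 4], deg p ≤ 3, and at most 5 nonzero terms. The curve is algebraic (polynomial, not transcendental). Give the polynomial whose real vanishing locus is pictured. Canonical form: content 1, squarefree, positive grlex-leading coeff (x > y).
2*x^3 + y^3 - 3*x

(a) The degree is 3 — no degree-2 curve has this shape.
(b) Observable constraints: one y-axis crossing is at y = 0; one x-axis crossing is at x = 0.
(c) Solving for integer coefficients yields p as stated.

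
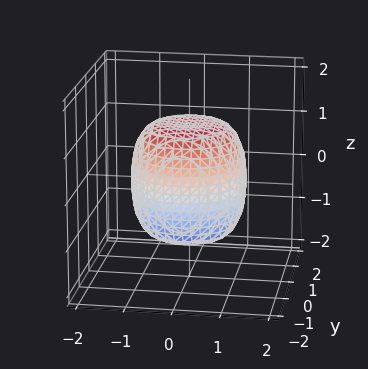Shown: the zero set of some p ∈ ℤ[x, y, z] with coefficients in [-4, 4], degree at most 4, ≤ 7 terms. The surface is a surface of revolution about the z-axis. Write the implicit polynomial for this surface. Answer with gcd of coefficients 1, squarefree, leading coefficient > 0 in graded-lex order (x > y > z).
2*x^4 + 4*x^2*y^2 + 2*y^4 - x^2 - y^2 + 2*z^2 - 3

The degree is 4 — no degree-3 surface has this shape.
Symmetry: the surface is invariant under rotation about z: p = q(x² + y², z).
Reading off the gridlines: a circular section at z = -1 has radius exactly 1.
Fitting integer coefficients to these (and the overall shape) gives p.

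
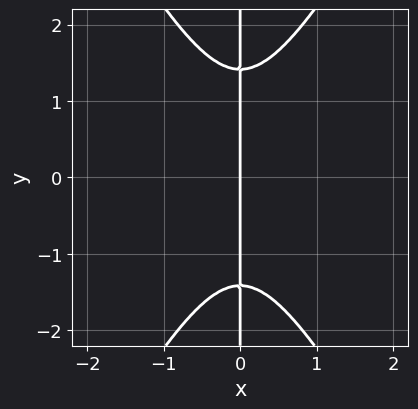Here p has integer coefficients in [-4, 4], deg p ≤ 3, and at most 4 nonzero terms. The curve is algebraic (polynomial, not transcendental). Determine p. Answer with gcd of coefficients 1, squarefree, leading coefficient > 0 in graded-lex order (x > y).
deg p = 3.
Symmetries: it's symmetric under y → −y, forcing even powers of y.
From the visible intercepts: it meets the x-axis at x = 0 (among the integer gridlines); every point of the y-axis in the box is on the curve.
Assembling these constraints gives the stated polynomial.

3*x^3 - x*y^2 + 2*x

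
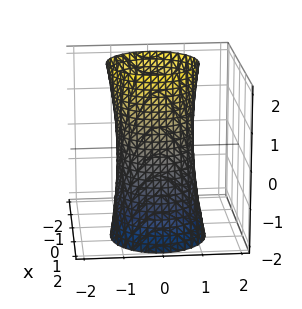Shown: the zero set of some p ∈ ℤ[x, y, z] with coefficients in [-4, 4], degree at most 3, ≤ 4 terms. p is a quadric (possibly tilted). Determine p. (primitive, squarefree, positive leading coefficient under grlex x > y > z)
3*x^2 + 2*x*z + 3*y^2 - 3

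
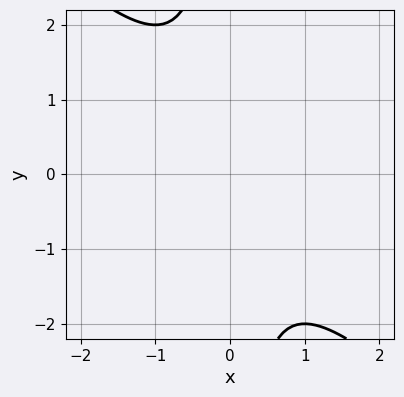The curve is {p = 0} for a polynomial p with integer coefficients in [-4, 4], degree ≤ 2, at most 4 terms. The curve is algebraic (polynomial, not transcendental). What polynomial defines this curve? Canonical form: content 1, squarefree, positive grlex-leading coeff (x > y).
x^2 + x*y + 1

deg p = 2. A generic line meets the curve in up to 2 points.
Observable constraints: the curve avoids every integer x-axis point in the box; it misses every integer gridline on the y-axis.
Solving for integer coefficients yields p as stated.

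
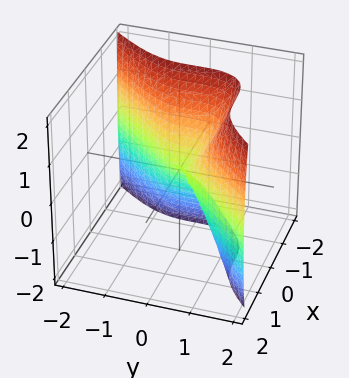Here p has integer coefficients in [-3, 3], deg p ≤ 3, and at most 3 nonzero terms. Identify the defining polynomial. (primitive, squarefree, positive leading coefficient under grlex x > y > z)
3*x^3 - 2*y^3 + z^2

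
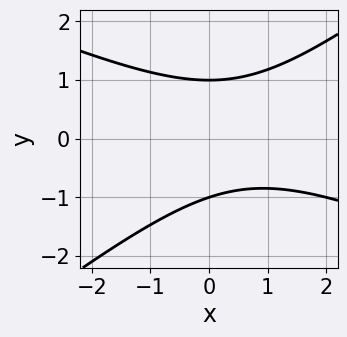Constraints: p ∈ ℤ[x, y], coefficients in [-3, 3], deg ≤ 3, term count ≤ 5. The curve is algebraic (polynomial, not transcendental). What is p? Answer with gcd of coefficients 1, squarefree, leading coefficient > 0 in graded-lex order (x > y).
First, the degree is 2 — the shape is more complex than any degree-1 curve.
Next, reading off the gridlines: the curve avoids every integer x-axis point in the box; among the integer gridlines, it crosses the y-axis at y ∈ {-1, 1}.
Finally, matching integer coefficients to the picture gives p.

x^2 + x*y - 3*y^2 - x + 3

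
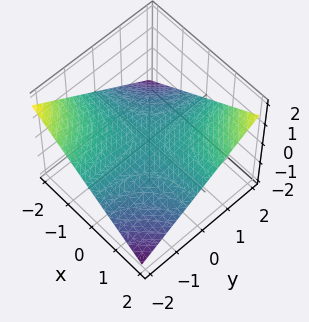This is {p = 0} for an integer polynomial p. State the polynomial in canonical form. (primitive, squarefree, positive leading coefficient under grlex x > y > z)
First, deg p = 2. A saddle surface; a quadric.
Then, reading off the gridlines: every point of the y-axis in the box is on the surface; one z-axis crossing is at z = 0.
Finally, assembling these constraints gives the stated polynomial. Check: (-1, 0, 0) on the x-axis lies on the surface, and p(-1, 0, 0) = 0. ✓

x*y - 3*z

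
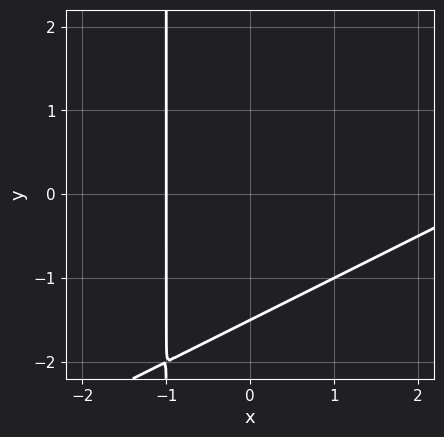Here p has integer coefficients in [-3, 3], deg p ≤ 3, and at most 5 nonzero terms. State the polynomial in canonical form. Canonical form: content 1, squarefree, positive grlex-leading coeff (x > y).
1. The degree is 2 — no degree-1 curve has this shape.
2. From the visible intercepts: it meets the x-axis at x = -1 (among the integer gridlines).
3. Matching integer coefficients to the picture gives p.

x^2 - 2*x*y - 2*x - 2*y - 3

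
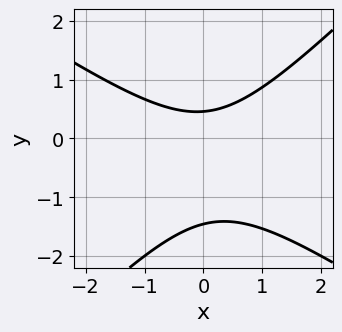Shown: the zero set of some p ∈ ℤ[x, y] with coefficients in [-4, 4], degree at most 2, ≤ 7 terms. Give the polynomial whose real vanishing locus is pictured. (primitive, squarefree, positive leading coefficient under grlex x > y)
2*x^2 + x*y - 3*y^2 - 3*y + 2

(a) Degree: the shape is more complex than any degree-1 curve, so deg p = 2.
(b) From the axis intercepts and sections: the curve avoids every integer x-axis point in the box.
(c) Solving for integer coefficients yields p as stated.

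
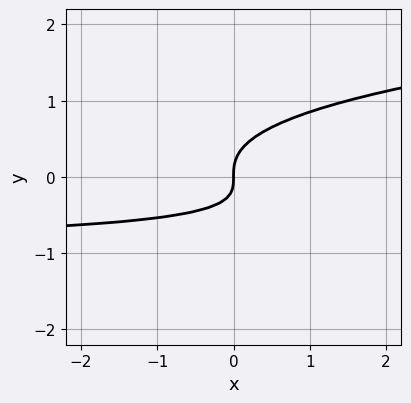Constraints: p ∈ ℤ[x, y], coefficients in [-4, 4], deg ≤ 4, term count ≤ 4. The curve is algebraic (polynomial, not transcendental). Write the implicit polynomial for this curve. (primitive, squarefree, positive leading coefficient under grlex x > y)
3*y^3 - x*y - x

The degree is 3 — no degree-2 curve has this shape.
From the axis intercepts and sections: it meets the x-axis at x = 0 (among the integer gridlines); it crosses the y-axis at the gridline y = 0.
Matching integer coefficients to the picture gives p.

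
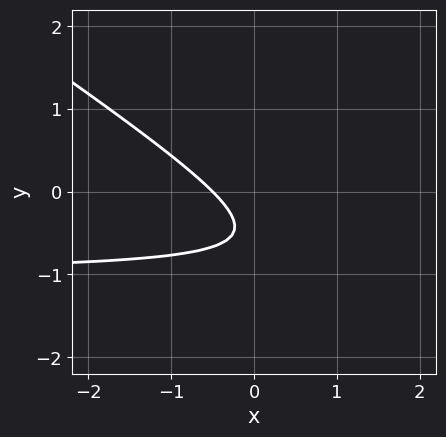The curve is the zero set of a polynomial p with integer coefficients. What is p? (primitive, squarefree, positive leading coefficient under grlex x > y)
2*x*y + 3*y^2 + 2*x + 3*y + 1

The degree is 2 — a generic line meets the curve in up to 2 points.
From the axis intercepts and sections: it misses every integer gridline on the y-axis.
Assembling these constraints gives the stated polynomial.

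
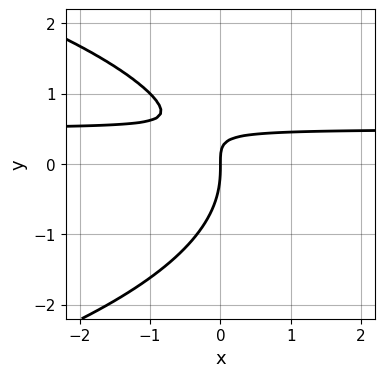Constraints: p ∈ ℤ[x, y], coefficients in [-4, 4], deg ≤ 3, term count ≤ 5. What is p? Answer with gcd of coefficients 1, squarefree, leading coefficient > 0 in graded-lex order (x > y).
1. The degree is 3 — the shape is more complex than any degree-2 curve.
2. Against the integer gridlines: it meets the y-axis at y = 0 (among the integer gridlines); one x-axis crossing is at x = 0.
3. Solving for integer coefficients yields p as stated.

y^3 + 2*x*y - x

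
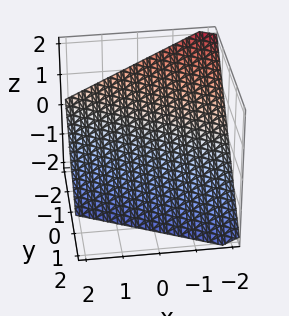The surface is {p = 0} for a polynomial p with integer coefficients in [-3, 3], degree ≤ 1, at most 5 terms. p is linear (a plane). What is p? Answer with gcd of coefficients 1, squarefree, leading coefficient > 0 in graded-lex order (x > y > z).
x + 2*y + 2*z + 2

First, degree: every cross-section is a straight line — this is a plane, so deg p = 1.
Then, from the axis intercepts and sections: it crosses the y-axis at the gridline y = -1; it crosses the x-axis at the gridline x = -2.
Finally, fitting integer coefficients to these (and the overall shape) gives p. Check: (0, 0, -1) on the z-axis lies on the surface, and p(0, 0, -1) = 0. ✓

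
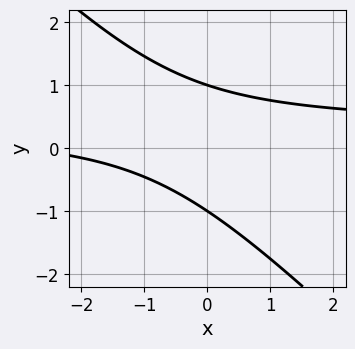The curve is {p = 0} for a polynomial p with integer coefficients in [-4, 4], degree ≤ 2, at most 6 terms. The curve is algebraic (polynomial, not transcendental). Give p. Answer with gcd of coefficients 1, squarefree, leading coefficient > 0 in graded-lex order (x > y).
1. The degree is 2 — a generic line meets the curve in up to 2 points.
2. From the axis intercepts and sections: the curve avoids every integer x-axis point in the box; the y-axis gridline crossings are at y ∈ {-1, 1}.
3. Matching integer coefficients to the picture gives p.

3*x*y + 3*y^2 - x - 3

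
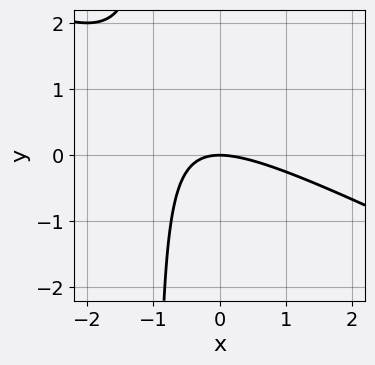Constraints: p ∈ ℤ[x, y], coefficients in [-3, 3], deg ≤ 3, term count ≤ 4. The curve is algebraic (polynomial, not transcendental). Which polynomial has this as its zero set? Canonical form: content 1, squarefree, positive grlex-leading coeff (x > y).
First, the degree is 2 — a generic line meets the curve in up to 2 points.
Then, observable constraints: it crosses the y-axis at the gridline y = 0; one x-axis crossing is at x = 0.
Finally, matching integer coefficients to the picture gives p.

x^2 + 2*x*y + 2*y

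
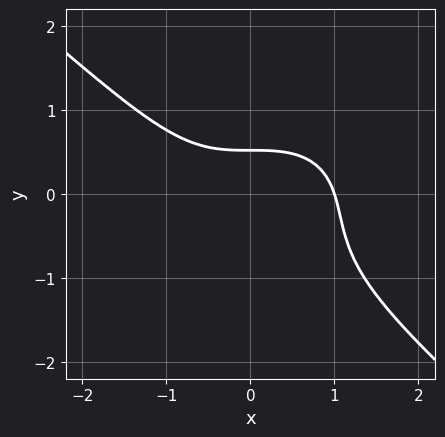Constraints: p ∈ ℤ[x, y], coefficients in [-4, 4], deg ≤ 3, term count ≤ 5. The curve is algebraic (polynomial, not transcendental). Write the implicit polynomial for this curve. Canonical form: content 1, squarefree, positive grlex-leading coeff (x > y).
1. deg p = 3. A generic line meets the curve in up to 3 points.
2. Observable constraints: one x-axis crossing is at x = 1.
3. Putting this together gives p.

2*x^3 + 3*y^3 + 2*y^2 + 2*y - 2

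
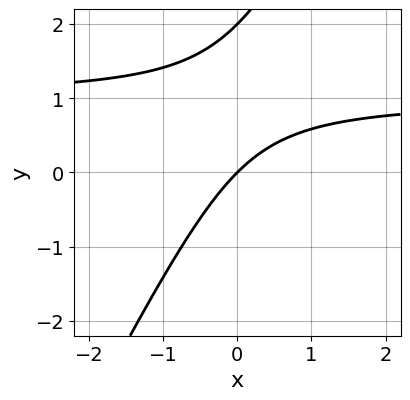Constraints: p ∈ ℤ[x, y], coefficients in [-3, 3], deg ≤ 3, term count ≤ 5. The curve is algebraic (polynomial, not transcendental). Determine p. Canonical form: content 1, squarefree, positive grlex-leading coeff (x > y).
1. Degree: a generic line meets the curve in up to 2 points, so deg p = 2.
2. From the visible intercepts: the y-axis gridline crossings are at y ∈ {0, 2}; one x-axis crossing is at x = 0.
3. Putting this together gives p.

2*x*y - y^2 - 2*x + 2*y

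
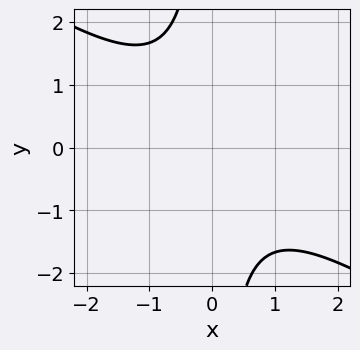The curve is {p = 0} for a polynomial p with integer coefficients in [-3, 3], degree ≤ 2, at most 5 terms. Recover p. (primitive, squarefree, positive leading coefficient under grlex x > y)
First, the degree is 2 — the shape is more complex than any degree-1 curve.
Then, reading off the gridlines: it misses every integer gridline on the x-axis; it misses every integer gridline on the y-axis.
Finally, together with the visible shape, these determine p as stated.

2*x^2 + 3*x*y + 3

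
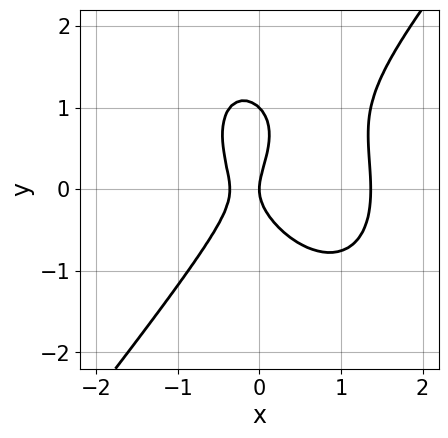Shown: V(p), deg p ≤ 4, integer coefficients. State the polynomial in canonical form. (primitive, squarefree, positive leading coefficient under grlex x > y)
1. deg p = 3. A generic line meets the curve in up to 3 points.
2. Reading off the gridlines: the y-axis gridline crossings are at y ∈ {0, 1}; one x-axis crossing is at x = 0.
3. Putting this together gives p.

2*x^3 - y^3 - 2*x^2 + y^2 - x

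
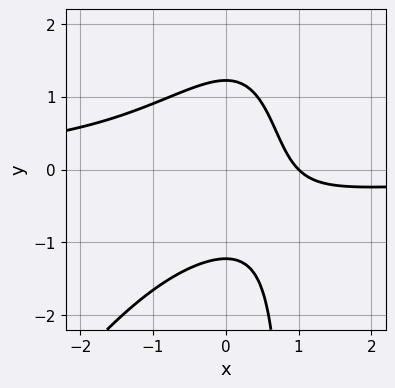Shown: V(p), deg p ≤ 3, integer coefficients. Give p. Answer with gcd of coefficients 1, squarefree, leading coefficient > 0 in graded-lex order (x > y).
Degree: a generic line meets the curve in up to 3 points, so deg p = 3.
From the visible intercepts: it crosses the x-axis at the gridline x = 1.
Together with the visible shape, these determine p as stated.

3*x^2*y - 2*x*y^2 + 2*y^2 + 3*x - 3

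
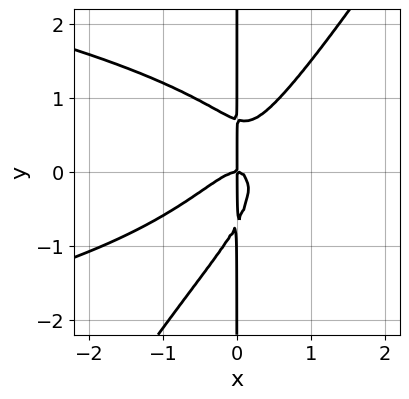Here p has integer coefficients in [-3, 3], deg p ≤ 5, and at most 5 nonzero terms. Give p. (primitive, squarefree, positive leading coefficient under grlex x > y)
3*x^2*y^2 - 2*x*y^3 + 3*x^3 - 3*x^2*y + x*y

1. deg p = 4. A generic line meets the curve in up to 4 points.
2. From the visible intercepts: one x-axis crossing is at x = 0; the visible y-axis segment lies entirely on the curve.
3. Assembling these constraints gives the stated polynomial.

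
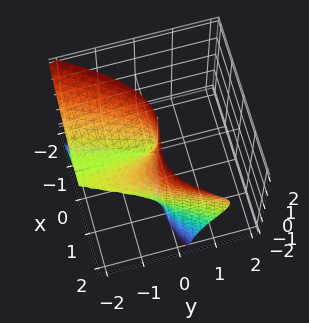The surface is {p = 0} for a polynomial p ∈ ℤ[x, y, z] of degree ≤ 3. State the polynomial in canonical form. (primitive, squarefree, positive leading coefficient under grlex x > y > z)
2*x^3 - x^2*y + x*y*z - 2*y*z^2 - 3*x^2

deg p = 3. The shape is more complex than any degree-2 surface.
Reading off the gridlines: the visible z-axis segment lies entirely on the surface; every point of the y-axis in the box is on the surface.
Putting this together gives p.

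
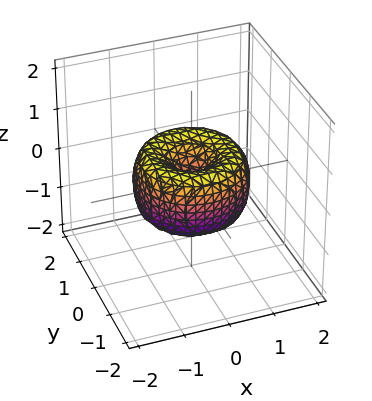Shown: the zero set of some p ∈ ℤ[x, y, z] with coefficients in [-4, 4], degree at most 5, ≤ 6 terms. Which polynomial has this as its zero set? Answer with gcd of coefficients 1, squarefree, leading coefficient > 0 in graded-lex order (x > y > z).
First, the degree is 4 — no degree-3 surface has this shape.
Then, symmetries: rotational symmetry about the z-axis ⇒ p depends on x, y only through x² + y².
Then, observable constraints: one y-axis crossing is at y = 0; one x-axis crossing is at x = 0.
Finally, fitting integer coefficients to these (and the overall shape) gives p.

2*x^4 + 4*x^2*y^2 + 2*y^4 - 3*x^2 - 3*y^2 + 2*z^2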